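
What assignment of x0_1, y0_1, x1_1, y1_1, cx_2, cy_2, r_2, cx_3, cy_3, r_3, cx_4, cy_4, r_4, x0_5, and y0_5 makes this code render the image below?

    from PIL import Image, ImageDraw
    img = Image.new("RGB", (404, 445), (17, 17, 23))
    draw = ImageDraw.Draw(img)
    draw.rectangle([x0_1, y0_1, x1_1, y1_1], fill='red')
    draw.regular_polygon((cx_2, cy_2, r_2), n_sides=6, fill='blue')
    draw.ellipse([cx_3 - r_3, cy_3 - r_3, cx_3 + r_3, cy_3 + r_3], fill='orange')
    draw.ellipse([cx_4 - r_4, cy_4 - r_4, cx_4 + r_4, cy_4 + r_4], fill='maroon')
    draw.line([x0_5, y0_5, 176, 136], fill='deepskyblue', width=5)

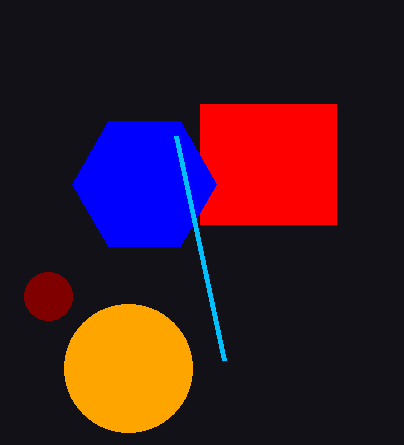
x0_1 = 200, y0_1 = 104, x1_1 = 336, y1_1 = 224, cx_2 = 144, cy_2 = 184, r_2 = 72, cx_3 = 128, cy_3 = 368, r_3 = 64, cx_4 = 48, cy_4 = 296, r_4 = 24, x0_5 = 224, y0_5 = 360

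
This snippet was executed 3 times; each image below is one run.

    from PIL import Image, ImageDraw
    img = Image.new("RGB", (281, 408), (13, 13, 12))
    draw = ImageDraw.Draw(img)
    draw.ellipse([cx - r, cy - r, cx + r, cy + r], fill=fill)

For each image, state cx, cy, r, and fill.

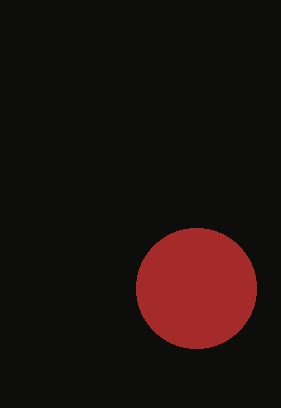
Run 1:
cx = 196; cy = 288; r = 60; fill = 'brown'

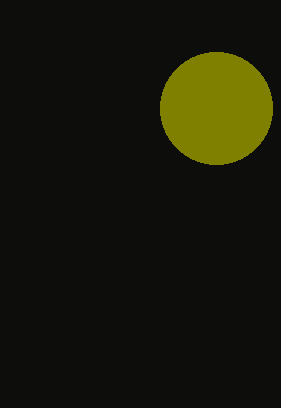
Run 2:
cx = 216; cy = 108; r = 56; fill = 'olive'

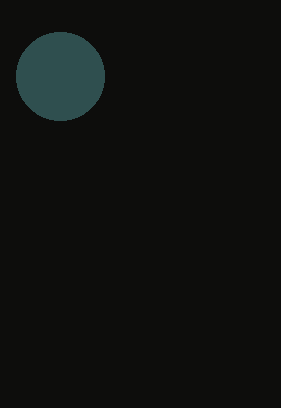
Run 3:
cx = 60; cy = 76; r = 44; fill = 'darkslategray'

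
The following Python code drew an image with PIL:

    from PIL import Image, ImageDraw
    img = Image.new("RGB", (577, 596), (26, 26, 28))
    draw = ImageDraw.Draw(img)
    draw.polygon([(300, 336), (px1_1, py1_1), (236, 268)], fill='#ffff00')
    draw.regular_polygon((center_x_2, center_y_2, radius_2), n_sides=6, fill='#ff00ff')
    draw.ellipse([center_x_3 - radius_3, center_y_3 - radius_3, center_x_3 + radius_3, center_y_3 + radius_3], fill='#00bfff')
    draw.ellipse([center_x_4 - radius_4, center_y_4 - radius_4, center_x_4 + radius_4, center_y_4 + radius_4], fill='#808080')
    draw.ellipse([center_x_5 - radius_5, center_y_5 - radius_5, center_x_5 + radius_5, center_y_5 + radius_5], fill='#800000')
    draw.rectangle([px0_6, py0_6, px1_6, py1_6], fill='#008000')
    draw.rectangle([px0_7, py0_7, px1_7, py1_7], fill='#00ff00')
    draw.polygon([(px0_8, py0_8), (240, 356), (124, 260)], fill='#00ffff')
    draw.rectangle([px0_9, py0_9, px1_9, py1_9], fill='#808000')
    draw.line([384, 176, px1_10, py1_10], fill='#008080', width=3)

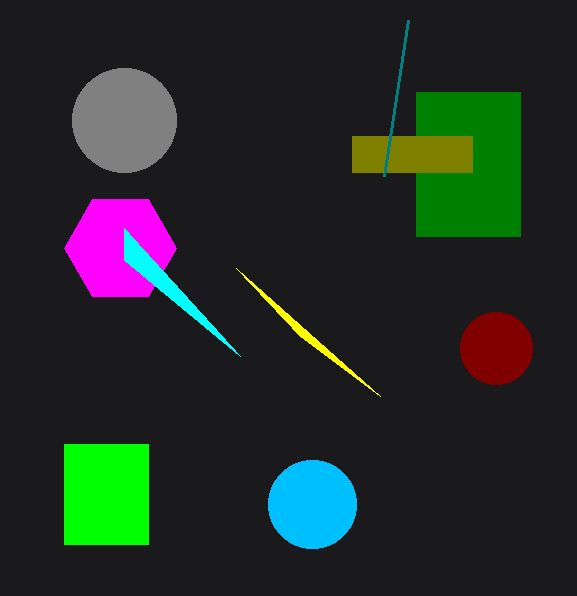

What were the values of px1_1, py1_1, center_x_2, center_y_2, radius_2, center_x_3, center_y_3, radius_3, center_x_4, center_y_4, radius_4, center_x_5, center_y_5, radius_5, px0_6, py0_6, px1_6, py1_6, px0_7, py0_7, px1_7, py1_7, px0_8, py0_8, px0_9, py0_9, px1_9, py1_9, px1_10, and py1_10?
px1_1 = 380, py1_1 = 396, center_x_2 = 120, center_y_2 = 248, radius_2 = 56, center_x_3 = 312, center_y_3 = 504, radius_3 = 44, center_x_4 = 124, center_y_4 = 120, radius_4 = 52, center_x_5 = 496, center_y_5 = 348, radius_5 = 36, px0_6 = 416, py0_6 = 92, px1_6 = 520, py1_6 = 236, px0_7 = 64, py0_7 = 444, px1_7 = 148, py1_7 = 544, px0_8 = 124, py0_8 = 228, px0_9 = 352, py0_9 = 136, px1_9 = 472, py1_9 = 172, px1_10 = 408, py1_10 = 20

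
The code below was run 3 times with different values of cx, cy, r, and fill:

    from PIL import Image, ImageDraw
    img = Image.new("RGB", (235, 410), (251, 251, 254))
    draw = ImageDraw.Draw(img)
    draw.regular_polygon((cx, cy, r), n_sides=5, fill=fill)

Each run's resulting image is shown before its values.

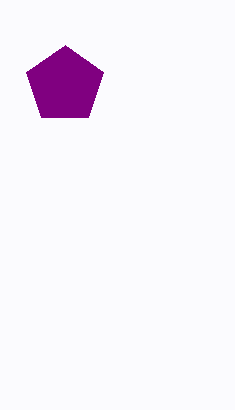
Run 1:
cx = 65, cy = 85, r = 40, fill = 'purple'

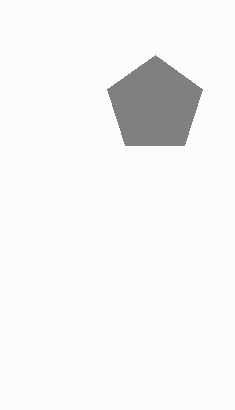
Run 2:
cx = 155
cy = 105
r = 50
fill = 'gray'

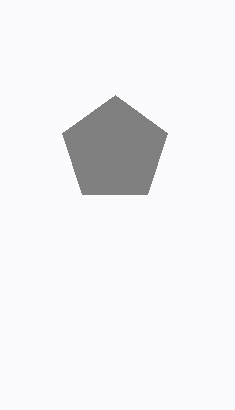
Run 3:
cx = 115, cy = 150, r = 55, fill = 'gray'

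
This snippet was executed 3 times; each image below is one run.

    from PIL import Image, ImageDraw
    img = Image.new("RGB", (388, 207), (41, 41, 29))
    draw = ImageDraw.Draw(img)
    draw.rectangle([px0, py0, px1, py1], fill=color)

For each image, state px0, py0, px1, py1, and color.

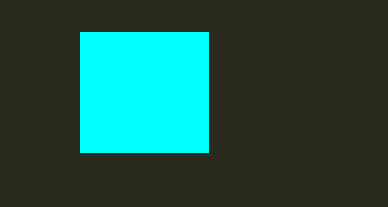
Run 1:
px0 = 80, py0 = 32, px1 = 208, py1 = 152, color = 'cyan'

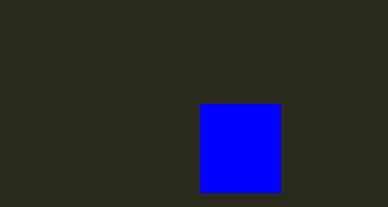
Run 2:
px0 = 200; py0 = 104; px1 = 280; py1 = 192; color = 'blue'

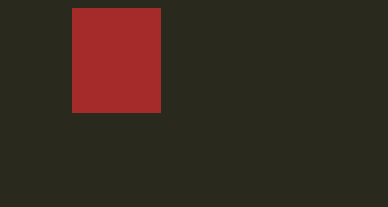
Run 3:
px0 = 72, py0 = 8, px1 = 160, py1 = 112, color = 'brown'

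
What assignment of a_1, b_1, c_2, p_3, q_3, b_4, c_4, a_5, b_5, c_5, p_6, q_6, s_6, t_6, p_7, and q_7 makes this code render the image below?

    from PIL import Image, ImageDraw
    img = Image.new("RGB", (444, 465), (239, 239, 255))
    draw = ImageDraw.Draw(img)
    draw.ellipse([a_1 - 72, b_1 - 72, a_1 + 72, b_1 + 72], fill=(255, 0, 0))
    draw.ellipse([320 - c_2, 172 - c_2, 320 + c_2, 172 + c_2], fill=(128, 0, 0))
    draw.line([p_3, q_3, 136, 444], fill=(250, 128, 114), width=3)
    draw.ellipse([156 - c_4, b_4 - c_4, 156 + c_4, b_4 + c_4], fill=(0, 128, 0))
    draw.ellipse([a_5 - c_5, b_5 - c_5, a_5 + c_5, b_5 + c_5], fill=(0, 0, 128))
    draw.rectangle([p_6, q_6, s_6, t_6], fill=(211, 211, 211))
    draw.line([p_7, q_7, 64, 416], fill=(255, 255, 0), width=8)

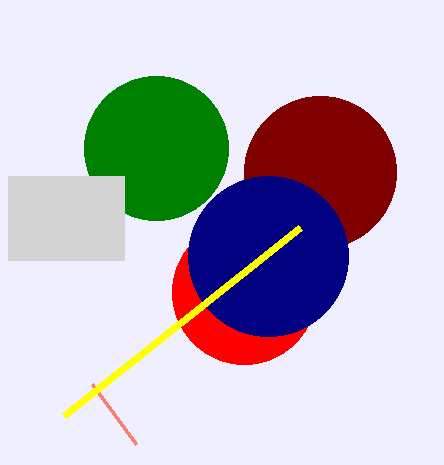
a_1 = 244, b_1 = 292, c_2 = 76, p_3 = 92, q_3 = 384, b_4 = 148, c_4 = 72, a_5 = 268, b_5 = 256, c_5 = 80, p_6 = 8, q_6 = 176, s_6 = 124, t_6 = 260, p_7 = 300, q_7 = 228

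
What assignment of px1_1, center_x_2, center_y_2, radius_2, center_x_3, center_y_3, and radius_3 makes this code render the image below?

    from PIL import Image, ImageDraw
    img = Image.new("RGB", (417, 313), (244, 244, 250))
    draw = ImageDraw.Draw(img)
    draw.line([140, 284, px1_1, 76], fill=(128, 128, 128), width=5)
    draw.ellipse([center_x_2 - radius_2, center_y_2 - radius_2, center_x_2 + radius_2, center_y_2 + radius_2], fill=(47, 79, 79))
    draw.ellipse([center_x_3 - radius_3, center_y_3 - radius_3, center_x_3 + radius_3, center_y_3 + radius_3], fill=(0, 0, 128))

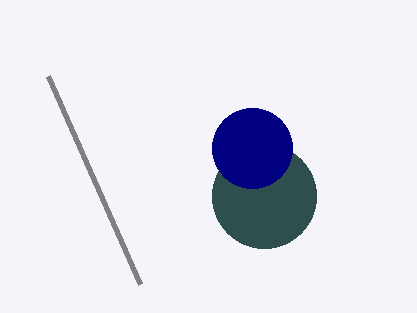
px1_1 = 48
center_x_2 = 264
center_y_2 = 196
radius_2 = 52
center_x_3 = 252
center_y_3 = 148
radius_3 = 40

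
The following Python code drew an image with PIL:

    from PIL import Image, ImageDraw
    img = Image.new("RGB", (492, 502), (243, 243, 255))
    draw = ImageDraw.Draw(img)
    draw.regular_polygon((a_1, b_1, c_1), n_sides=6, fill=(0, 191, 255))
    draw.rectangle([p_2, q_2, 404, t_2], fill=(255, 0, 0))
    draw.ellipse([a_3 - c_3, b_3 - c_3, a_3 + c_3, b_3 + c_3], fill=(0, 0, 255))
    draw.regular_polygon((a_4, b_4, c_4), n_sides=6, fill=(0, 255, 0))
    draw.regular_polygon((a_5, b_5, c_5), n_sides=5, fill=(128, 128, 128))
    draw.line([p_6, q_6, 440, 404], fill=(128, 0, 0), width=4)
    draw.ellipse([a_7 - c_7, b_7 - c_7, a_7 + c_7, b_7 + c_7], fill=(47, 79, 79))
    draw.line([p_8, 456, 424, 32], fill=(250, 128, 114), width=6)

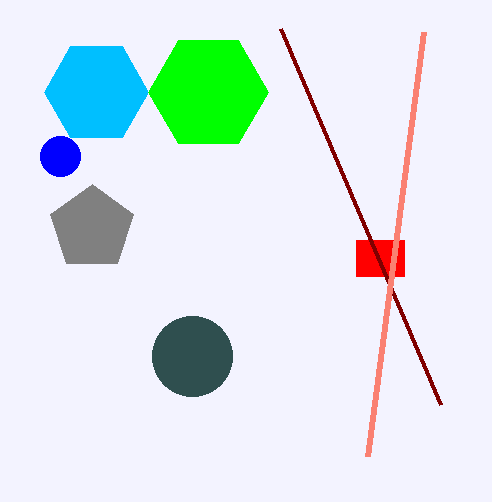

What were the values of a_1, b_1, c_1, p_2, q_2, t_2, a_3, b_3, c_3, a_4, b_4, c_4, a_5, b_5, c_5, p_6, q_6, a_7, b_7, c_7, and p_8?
a_1 = 96
b_1 = 92
c_1 = 52
p_2 = 356
q_2 = 240
t_2 = 276
a_3 = 60
b_3 = 156
c_3 = 20
a_4 = 208
b_4 = 92
c_4 = 60
a_5 = 92
b_5 = 228
c_5 = 44
p_6 = 280
q_6 = 28
a_7 = 192
b_7 = 356
c_7 = 40
p_8 = 368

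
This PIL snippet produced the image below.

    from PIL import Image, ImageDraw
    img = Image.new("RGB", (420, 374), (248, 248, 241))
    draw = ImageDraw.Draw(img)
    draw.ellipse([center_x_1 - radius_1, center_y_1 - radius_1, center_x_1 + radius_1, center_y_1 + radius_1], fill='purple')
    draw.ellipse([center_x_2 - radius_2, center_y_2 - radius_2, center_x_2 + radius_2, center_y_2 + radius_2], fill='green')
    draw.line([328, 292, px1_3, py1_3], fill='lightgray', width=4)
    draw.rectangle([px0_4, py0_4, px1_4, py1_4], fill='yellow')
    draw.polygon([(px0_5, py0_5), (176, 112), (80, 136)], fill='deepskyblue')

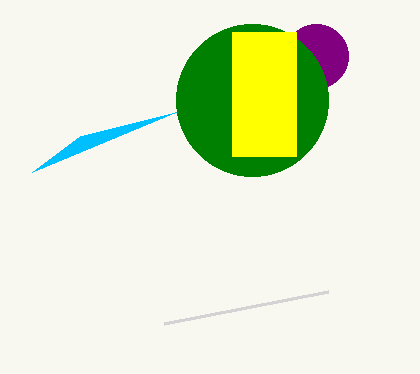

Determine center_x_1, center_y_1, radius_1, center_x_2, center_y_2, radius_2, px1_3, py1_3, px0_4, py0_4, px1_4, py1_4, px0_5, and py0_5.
center_x_1 = 316; center_y_1 = 56; radius_1 = 32; center_x_2 = 252; center_y_2 = 100; radius_2 = 76; px1_3 = 164; py1_3 = 324; px0_4 = 232; py0_4 = 32; px1_4 = 296; py1_4 = 156; px0_5 = 32; py0_5 = 172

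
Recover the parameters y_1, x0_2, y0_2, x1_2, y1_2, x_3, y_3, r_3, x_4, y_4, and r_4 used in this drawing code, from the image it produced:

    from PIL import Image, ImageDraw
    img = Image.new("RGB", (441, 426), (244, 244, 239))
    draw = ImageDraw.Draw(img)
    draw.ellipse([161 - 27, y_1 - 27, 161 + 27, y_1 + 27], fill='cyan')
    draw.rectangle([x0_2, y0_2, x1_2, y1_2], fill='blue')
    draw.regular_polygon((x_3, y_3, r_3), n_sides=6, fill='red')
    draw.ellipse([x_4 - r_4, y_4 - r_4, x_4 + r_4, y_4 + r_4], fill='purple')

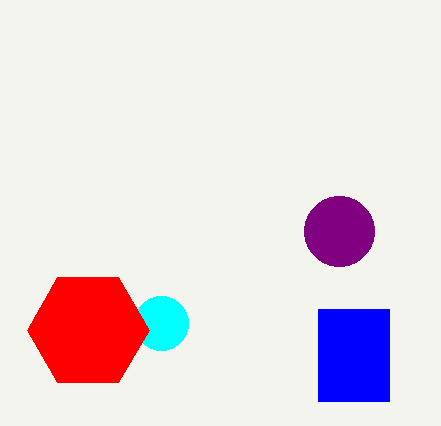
y_1 = 323
x0_2 = 318
y0_2 = 309
x1_2 = 389
y1_2 = 401
x_3 = 88
y_3 = 330
r_3 = 61
x_4 = 339
y_4 = 231
r_4 = 35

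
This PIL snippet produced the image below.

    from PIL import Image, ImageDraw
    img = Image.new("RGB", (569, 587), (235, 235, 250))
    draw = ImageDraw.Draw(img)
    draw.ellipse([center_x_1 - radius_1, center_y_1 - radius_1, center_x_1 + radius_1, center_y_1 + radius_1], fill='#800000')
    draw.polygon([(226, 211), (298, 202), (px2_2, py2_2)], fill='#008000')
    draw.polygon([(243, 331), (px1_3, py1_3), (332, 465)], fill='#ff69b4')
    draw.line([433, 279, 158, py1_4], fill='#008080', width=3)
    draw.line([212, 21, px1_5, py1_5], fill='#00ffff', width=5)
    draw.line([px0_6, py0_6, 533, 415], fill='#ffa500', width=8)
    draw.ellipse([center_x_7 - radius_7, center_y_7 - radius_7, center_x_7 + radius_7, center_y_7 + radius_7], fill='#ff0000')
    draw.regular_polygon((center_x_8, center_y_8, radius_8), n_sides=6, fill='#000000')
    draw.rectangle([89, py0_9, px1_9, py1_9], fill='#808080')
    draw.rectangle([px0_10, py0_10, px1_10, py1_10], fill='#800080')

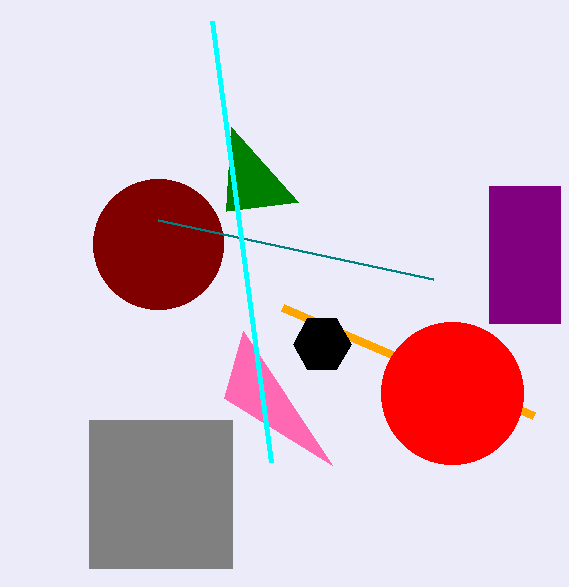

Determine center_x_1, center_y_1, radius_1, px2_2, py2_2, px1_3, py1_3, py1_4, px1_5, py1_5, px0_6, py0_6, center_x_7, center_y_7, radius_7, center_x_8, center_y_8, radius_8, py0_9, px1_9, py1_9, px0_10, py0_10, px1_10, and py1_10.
center_x_1 = 158; center_y_1 = 244; radius_1 = 65; px2_2 = 231; py2_2 = 127; px1_3 = 224; py1_3 = 398; py1_4 = 220; px1_5 = 271; py1_5 = 462; px0_6 = 282; py0_6 = 307; center_x_7 = 452; center_y_7 = 393; radius_7 = 71; center_x_8 = 322; center_y_8 = 344; radius_8 = 29; py0_9 = 420; px1_9 = 232; py1_9 = 568; px0_10 = 489; py0_10 = 186; px1_10 = 560; py1_10 = 323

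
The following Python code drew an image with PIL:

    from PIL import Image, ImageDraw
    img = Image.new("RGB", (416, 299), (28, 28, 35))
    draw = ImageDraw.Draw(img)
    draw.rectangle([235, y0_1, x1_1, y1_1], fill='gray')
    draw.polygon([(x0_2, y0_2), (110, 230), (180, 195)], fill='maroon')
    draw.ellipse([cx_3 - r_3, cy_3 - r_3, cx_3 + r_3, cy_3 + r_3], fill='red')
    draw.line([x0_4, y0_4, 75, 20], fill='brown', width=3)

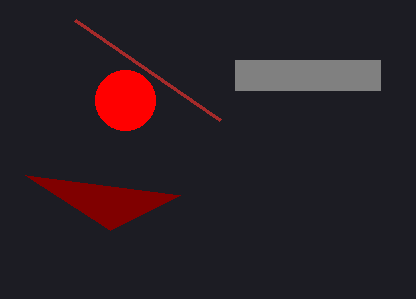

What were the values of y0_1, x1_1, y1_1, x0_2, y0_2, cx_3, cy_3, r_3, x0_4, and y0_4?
y0_1 = 60
x1_1 = 380
y1_1 = 90
x0_2 = 25
y0_2 = 175
cx_3 = 125
cy_3 = 100
r_3 = 30
x0_4 = 220
y0_4 = 120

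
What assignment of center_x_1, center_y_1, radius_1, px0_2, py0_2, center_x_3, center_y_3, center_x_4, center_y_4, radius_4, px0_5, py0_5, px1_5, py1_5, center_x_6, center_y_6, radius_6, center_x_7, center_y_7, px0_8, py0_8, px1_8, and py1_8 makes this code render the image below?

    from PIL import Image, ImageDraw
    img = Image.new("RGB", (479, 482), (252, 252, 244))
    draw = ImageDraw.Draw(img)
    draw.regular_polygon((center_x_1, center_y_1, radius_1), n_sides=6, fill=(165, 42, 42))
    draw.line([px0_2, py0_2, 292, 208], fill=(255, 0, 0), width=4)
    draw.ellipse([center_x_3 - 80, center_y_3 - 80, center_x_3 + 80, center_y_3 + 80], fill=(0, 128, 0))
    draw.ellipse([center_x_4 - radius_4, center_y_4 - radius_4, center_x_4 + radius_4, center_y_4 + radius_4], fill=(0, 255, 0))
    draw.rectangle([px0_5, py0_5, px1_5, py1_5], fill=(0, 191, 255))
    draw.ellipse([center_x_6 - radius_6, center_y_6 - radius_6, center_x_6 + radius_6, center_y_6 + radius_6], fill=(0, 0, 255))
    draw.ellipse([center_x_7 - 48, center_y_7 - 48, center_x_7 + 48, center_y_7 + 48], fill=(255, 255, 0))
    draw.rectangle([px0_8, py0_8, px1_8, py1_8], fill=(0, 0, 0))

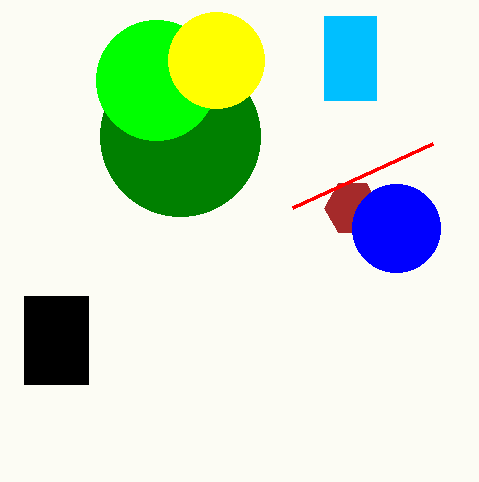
center_x_1 = 352; center_y_1 = 208; radius_1 = 28; px0_2 = 432; py0_2 = 144; center_x_3 = 180; center_y_3 = 136; center_x_4 = 156; center_y_4 = 80; radius_4 = 60; px0_5 = 324; py0_5 = 16; px1_5 = 376; py1_5 = 100; center_x_6 = 396; center_y_6 = 228; radius_6 = 44; center_x_7 = 216; center_y_7 = 60; px0_8 = 24; py0_8 = 296; px1_8 = 88; py1_8 = 384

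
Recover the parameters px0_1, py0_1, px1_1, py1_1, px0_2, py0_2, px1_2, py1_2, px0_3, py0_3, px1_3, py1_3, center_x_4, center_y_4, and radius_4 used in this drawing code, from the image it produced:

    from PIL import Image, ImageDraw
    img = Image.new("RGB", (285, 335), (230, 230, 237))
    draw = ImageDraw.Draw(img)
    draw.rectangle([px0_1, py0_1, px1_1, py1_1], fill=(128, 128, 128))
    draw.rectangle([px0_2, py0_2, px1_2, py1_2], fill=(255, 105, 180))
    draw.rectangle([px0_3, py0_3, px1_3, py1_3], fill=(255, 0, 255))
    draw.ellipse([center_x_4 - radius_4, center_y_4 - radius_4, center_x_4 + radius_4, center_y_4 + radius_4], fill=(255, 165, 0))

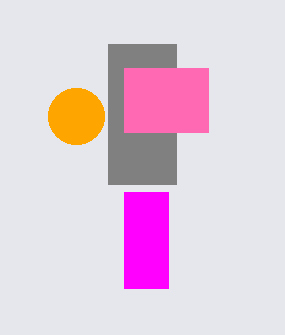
px0_1 = 108; py0_1 = 44; px1_1 = 176; py1_1 = 184; px0_2 = 124; py0_2 = 68; px1_2 = 208; py1_2 = 132; px0_3 = 124; py0_3 = 192; px1_3 = 168; py1_3 = 288; center_x_4 = 76; center_y_4 = 116; radius_4 = 28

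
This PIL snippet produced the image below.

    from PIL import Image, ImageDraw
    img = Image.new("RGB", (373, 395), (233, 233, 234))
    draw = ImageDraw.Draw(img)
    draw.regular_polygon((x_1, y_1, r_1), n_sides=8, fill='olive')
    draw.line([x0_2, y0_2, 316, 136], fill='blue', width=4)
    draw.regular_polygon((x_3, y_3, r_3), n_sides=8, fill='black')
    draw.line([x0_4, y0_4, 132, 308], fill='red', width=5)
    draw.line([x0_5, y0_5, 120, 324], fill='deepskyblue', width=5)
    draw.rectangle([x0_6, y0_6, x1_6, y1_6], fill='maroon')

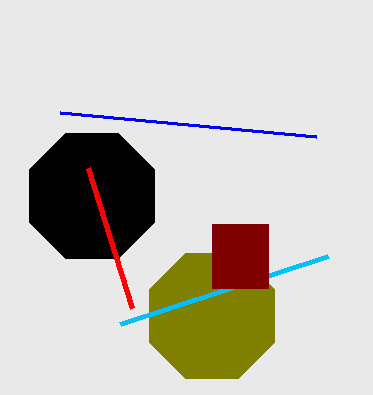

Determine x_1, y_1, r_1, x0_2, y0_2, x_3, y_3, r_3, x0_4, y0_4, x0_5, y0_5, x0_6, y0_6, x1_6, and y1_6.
x_1 = 212
y_1 = 316
r_1 = 68
x0_2 = 60
y0_2 = 112
x_3 = 92
y_3 = 196
r_3 = 68
x0_4 = 88
y0_4 = 168
x0_5 = 328
y0_5 = 256
x0_6 = 212
y0_6 = 224
x1_6 = 268
y1_6 = 288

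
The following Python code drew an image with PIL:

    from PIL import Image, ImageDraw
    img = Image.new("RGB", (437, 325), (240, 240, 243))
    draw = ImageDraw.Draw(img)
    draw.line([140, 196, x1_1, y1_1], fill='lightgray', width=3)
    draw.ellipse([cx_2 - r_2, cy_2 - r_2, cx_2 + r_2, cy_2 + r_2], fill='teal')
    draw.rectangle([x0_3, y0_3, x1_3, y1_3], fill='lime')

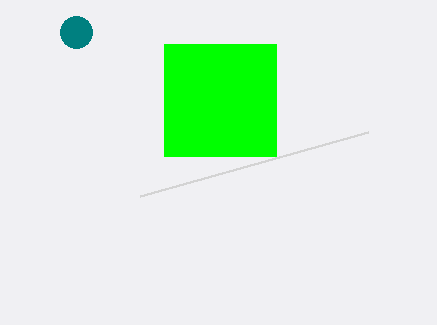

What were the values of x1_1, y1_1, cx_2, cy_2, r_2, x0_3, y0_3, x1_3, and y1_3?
x1_1 = 368, y1_1 = 132, cx_2 = 76, cy_2 = 32, r_2 = 16, x0_3 = 164, y0_3 = 44, x1_3 = 276, y1_3 = 156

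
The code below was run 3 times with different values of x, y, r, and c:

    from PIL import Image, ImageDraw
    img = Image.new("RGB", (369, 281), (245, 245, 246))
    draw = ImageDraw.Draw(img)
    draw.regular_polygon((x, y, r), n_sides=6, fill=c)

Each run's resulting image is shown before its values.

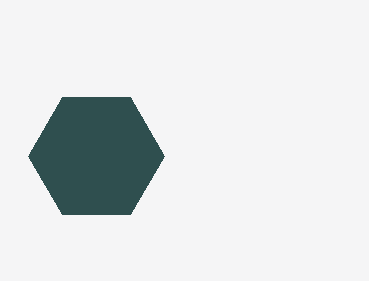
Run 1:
x = 96, y = 156, r = 68, c = 'darkslategray'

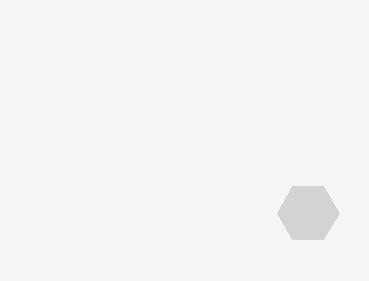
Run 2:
x = 308
y = 213
r = 31
c = 'lightgray'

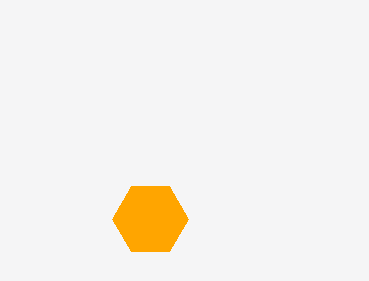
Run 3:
x = 150; y = 219; r = 38; c = 'orange'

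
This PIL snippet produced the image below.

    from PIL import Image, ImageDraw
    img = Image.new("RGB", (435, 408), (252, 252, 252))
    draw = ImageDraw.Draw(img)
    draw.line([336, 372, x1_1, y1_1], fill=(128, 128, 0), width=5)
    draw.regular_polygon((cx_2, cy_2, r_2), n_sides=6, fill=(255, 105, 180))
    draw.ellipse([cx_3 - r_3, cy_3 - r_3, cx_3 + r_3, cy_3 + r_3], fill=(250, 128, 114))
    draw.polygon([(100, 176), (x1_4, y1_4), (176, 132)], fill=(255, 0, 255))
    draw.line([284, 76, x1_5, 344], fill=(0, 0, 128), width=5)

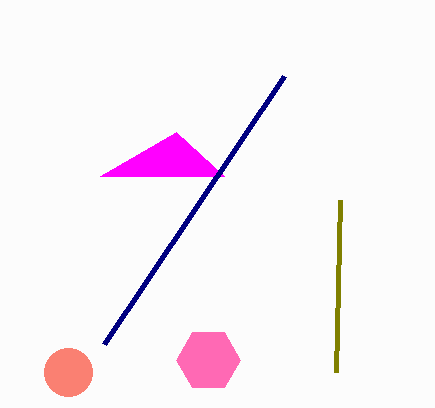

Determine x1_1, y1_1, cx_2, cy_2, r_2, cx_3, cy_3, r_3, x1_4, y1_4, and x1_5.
x1_1 = 340; y1_1 = 200; cx_2 = 208; cy_2 = 360; r_2 = 32; cx_3 = 68; cy_3 = 372; r_3 = 24; x1_4 = 224; y1_4 = 176; x1_5 = 104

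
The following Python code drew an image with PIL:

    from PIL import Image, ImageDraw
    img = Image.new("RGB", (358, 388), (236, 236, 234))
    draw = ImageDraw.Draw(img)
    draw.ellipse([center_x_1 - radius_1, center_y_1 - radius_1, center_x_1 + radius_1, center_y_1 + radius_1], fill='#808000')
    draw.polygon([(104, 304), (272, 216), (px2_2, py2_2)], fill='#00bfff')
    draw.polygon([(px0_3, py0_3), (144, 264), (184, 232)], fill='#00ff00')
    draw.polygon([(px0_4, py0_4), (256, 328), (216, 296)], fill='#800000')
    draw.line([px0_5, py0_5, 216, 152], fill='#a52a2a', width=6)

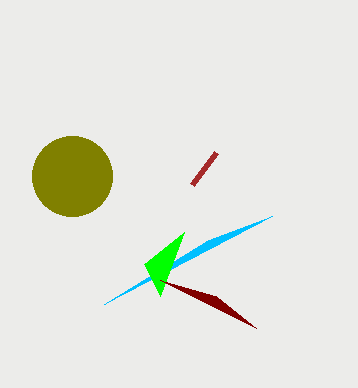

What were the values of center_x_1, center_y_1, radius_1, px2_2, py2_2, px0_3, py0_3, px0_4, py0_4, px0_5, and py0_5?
center_x_1 = 72; center_y_1 = 176; radius_1 = 40; px2_2 = 208; py2_2 = 240; px0_3 = 160; py0_3 = 296; px0_4 = 160; py0_4 = 280; px0_5 = 192; py0_5 = 184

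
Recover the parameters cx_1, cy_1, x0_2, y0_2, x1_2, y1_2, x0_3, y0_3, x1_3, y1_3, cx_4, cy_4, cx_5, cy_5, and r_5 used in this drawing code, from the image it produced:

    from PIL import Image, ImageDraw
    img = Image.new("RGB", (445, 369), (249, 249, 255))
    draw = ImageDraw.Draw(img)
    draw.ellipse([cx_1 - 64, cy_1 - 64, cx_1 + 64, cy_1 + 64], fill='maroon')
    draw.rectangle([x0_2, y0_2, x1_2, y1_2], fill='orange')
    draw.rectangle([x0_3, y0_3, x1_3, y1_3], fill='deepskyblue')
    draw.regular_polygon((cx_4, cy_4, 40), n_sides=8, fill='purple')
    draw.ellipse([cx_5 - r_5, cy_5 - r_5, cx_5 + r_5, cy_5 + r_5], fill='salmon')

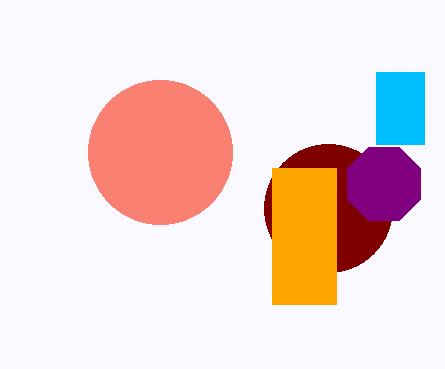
cx_1 = 328
cy_1 = 208
x0_2 = 272
y0_2 = 168
x1_2 = 336
y1_2 = 304
x0_3 = 376
y0_3 = 72
x1_3 = 424
y1_3 = 144
cx_4 = 384
cy_4 = 184
cx_5 = 160
cy_5 = 152
r_5 = 72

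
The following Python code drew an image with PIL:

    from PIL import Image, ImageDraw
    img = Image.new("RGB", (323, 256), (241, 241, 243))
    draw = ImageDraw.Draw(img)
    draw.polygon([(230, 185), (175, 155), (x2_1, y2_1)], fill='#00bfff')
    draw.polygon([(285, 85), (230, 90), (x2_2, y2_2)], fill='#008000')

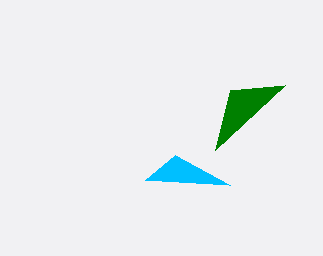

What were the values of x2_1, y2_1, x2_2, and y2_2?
x2_1 = 145
y2_1 = 180
x2_2 = 215
y2_2 = 150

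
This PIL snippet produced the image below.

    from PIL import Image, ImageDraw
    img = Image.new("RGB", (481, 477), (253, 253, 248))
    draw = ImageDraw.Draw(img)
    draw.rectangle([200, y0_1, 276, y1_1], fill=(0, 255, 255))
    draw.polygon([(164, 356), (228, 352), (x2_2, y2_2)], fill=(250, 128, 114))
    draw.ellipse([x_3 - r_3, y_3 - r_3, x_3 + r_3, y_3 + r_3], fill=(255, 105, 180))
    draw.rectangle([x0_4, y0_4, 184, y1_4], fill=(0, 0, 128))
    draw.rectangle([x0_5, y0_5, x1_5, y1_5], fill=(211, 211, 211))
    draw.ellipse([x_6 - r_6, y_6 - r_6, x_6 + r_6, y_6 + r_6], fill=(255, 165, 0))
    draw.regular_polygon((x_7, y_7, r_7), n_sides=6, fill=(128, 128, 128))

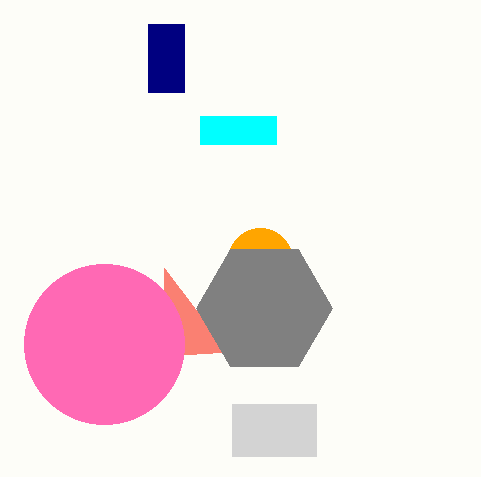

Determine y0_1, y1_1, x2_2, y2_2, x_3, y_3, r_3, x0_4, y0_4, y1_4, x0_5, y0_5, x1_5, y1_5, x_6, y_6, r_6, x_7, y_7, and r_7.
y0_1 = 116
y1_1 = 144
x2_2 = 164
y2_2 = 268
x_3 = 104
y_3 = 344
r_3 = 80
x0_4 = 148
y0_4 = 24
y1_4 = 92
x0_5 = 232
y0_5 = 404
x1_5 = 316
y1_5 = 456
x_6 = 260
y_6 = 260
r_6 = 32
x_7 = 264
y_7 = 308
r_7 = 68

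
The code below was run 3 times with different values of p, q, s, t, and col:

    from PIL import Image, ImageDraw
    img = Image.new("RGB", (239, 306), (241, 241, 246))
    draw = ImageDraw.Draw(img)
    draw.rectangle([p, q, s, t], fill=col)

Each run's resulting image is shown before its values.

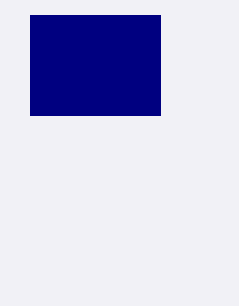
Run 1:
p = 30, q = 15, s = 160, t = 115, col = 'navy'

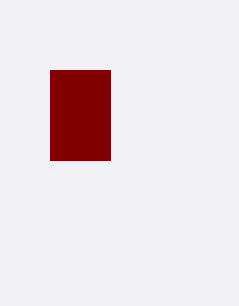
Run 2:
p = 50; q = 70; s = 110; t = 160; col = 'maroon'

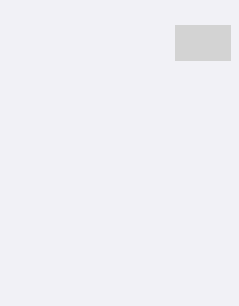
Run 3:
p = 175; q = 25; s = 230; t = 60; col = 'lightgray'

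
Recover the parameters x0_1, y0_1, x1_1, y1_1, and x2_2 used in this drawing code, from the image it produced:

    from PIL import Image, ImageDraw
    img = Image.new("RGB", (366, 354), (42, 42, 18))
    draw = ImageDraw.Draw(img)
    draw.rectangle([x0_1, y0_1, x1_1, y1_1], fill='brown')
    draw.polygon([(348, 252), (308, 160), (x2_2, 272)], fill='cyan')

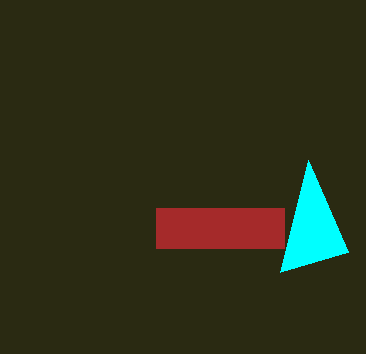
x0_1 = 156
y0_1 = 208
x1_1 = 284
y1_1 = 248
x2_2 = 280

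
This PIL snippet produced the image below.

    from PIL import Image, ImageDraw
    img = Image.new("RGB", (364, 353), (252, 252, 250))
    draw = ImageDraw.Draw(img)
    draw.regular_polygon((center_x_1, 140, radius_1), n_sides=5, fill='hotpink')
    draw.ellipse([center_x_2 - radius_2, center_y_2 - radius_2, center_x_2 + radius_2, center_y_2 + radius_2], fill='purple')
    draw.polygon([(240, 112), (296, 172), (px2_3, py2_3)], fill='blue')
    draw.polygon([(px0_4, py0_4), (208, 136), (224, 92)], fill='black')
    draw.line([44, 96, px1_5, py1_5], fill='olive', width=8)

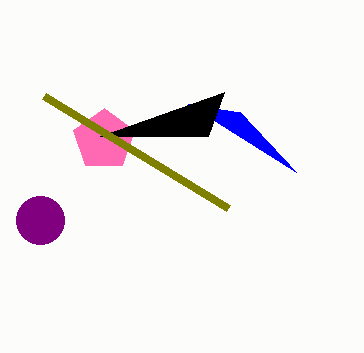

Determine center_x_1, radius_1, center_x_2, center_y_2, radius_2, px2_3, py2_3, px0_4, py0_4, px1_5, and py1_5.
center_x_1 = 104, radius_1 = 32, center_x_2 = 40, center_y_2 = 220, radius_2 = 24, px2_3 = 188, py2_3 = 104, px0_4 = 100, py0_4 = 136, px1_5 = 228, py1_5 = 208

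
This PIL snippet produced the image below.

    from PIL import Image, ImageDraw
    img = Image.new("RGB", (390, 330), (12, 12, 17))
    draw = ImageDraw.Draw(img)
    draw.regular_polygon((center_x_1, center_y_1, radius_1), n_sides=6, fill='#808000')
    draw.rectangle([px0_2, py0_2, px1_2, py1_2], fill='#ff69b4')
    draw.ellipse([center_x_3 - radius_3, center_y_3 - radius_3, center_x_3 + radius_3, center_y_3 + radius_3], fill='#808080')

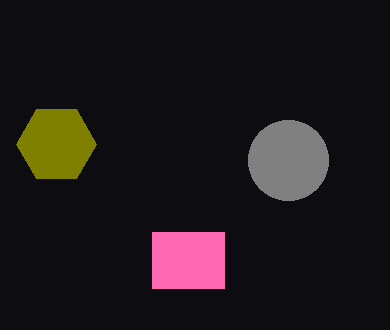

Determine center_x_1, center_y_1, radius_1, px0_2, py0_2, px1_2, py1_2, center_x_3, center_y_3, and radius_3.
center_x_1 = 56, center_y_1 = 144, radius_1 = 40, px0_2 = 152, py0_2 = 232, px1_2 = 224, py1_2 = 288, center_x_3 = 288, center_y_3 = 160, radius_3 = 40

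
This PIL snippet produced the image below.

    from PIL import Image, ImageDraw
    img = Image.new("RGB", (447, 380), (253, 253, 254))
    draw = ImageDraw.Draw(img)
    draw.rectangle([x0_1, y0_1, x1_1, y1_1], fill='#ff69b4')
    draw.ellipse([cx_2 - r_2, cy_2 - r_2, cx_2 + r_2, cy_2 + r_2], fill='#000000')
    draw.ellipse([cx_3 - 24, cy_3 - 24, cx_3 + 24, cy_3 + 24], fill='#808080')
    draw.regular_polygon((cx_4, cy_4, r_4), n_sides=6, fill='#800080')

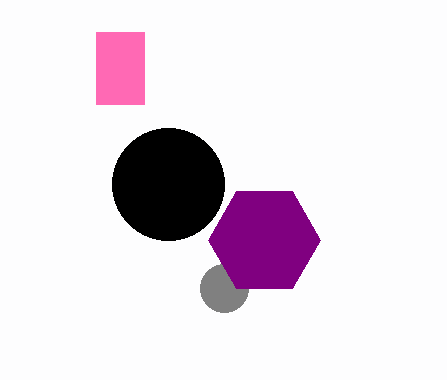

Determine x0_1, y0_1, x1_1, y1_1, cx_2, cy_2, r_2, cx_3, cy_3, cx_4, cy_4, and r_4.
x0_1 = 96
y0_1 = 32
x1_1 = 144
y1_1 = 104
cx_2 = 168
cy_2 = 184
r_2 = 56
cx_3 = 224
cy_3 = 288
cx_4 = 264
cy_4 = 240
r_4 = 56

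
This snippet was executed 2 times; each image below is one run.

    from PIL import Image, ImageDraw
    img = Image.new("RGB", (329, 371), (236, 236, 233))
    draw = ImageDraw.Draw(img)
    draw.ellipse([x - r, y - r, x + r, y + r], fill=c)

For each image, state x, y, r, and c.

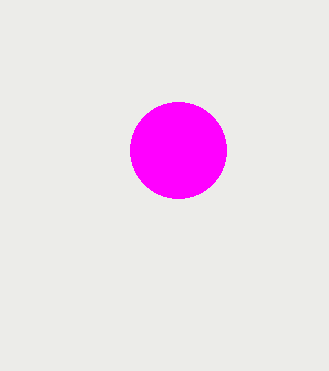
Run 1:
x = 178
y = 150
r = 48
c = 'magenta'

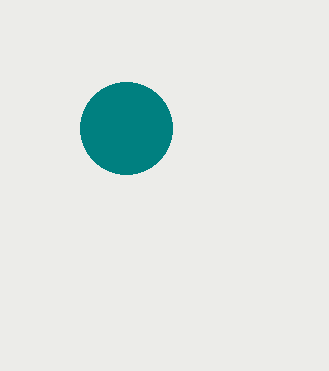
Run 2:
x = 126; y = 128; r = 46; c = 'teal'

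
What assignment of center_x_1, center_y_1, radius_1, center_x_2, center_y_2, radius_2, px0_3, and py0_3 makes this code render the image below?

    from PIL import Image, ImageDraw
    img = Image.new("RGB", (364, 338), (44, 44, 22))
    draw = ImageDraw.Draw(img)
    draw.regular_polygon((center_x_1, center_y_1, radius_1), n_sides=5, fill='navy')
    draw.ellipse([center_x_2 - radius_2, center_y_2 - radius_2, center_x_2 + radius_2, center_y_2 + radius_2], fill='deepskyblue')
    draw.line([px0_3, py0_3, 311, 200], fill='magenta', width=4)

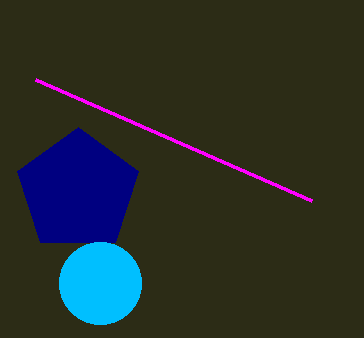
center_x_1 = 78
center_y_1 = 191
radius_1 = 64
center_x_2 = 100
center_y_2 = 283
radius_2 = 41
px0_3 = 35
py0_3 = 79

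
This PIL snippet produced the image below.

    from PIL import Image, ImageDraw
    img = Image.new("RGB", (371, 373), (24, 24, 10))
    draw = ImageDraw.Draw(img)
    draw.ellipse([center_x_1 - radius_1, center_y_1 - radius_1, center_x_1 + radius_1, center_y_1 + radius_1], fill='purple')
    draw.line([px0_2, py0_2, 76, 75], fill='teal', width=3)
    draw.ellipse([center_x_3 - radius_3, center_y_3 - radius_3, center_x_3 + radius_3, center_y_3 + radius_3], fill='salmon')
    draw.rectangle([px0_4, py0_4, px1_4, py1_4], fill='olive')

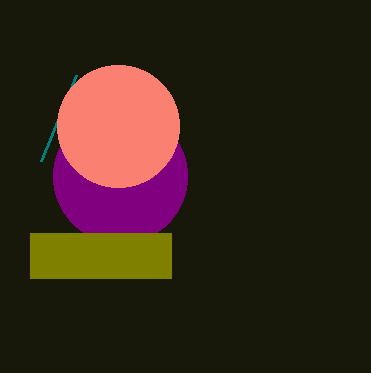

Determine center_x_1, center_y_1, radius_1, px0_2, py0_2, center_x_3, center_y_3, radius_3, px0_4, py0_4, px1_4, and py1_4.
center_x_1 = 120
center_y_1 = 176
radius_1 = 67
px0_2 = 41
py0_2 = 161
center_x_3 = 118
center_y_3 = 126
radius_3 = 61
px0_4 = 30
py0_4 = 233
px1_4 = 171
py1_4 = 278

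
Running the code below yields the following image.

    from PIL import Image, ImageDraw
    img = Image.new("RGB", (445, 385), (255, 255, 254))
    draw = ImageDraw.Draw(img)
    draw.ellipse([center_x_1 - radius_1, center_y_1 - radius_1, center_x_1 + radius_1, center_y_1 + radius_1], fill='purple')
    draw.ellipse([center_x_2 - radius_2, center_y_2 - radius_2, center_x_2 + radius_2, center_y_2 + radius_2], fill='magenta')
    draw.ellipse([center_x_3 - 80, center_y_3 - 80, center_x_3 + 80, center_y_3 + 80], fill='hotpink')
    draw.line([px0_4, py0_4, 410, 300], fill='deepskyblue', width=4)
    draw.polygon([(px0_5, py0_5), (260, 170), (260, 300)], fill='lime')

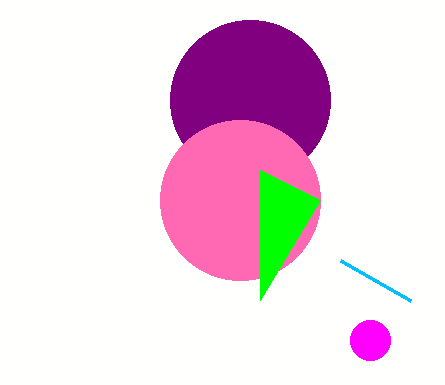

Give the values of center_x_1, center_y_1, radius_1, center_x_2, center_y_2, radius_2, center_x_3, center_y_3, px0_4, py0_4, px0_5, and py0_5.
center_x_1 = 250; center_y_1 = 100; radius_1 = 80; center_x_2 = 370; center_y_2 = 340; radius_2 = 20; center_x_3 = 240; center_y_3 = 200; px0_4 = 340; py0_4 = 260; px0_5 = 320; py0_5 = 200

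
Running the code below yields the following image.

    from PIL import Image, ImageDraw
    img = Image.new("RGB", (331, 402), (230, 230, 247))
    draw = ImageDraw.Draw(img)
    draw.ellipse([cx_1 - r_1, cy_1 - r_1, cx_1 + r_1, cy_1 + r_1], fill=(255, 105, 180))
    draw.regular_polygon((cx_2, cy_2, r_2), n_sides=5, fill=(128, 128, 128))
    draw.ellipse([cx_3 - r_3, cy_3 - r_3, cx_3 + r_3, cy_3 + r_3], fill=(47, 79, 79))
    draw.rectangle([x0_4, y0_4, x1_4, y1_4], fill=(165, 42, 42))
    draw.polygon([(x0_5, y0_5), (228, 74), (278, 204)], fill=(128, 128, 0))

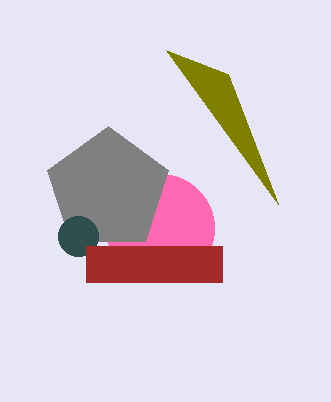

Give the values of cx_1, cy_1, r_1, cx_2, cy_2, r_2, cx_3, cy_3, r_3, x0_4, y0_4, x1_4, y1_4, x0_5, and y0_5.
cx_1 = 160, cy_1 = 228, r_1 = 54, cx_2 = 108, cy_2 = 190, r_2 = 64, cx_3 = 78, cy_3 = 236, r_3 = 20, x0_4 = 86, y0_4 = 246, x1_4 = 222, y1_4 = 282, x0_5 = 166, y0_5 = 50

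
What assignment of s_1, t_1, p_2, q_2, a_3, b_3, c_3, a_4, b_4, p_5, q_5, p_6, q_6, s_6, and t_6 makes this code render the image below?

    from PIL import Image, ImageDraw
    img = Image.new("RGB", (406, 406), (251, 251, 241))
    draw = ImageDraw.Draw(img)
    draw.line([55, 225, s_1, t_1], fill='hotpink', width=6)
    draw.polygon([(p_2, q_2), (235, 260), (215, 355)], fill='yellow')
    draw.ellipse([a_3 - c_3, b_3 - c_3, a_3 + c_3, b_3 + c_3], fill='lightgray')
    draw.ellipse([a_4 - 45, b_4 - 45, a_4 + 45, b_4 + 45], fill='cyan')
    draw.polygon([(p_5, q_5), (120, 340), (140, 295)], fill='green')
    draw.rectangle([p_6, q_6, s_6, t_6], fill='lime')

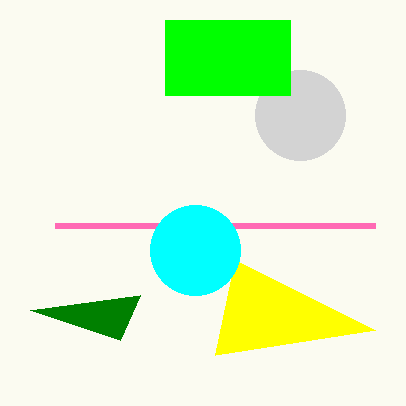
s_1 = 375; t_1 = 225; p_2 = 375; q_2 = 330; a_3 = 300; b_3 = 115; c_3 = 45; a_4 = 195; b_4 = 250; p_5 = 30; q_5 = 310; p_6 = 165; q_6 = 20; s_6 = 290; t_6 = 95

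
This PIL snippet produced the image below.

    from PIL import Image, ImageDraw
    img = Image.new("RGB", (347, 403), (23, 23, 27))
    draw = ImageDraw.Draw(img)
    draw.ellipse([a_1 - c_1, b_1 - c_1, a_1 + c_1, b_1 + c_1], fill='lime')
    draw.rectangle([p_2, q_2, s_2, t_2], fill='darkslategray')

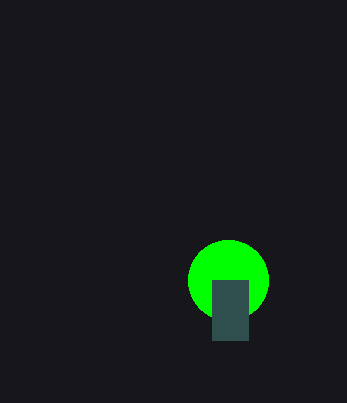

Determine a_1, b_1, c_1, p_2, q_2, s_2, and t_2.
a_1 = 228, b_1 = 280, c_1 = 40, p_2 = 212, q_2 = 280, s_2 = 248, t_2 = 340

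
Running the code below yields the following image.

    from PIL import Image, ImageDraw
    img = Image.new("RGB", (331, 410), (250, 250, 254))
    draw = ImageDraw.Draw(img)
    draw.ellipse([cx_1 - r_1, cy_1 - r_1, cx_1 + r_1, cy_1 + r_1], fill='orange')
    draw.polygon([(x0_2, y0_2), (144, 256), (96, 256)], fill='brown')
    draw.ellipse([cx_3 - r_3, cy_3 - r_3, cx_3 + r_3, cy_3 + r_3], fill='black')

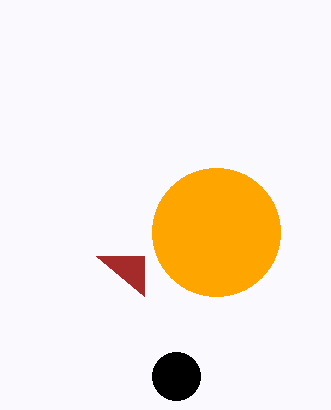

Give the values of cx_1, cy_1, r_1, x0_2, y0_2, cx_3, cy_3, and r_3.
cx_1 = 216; cy_1 = 232; r_1 = 64; x0_2 = 144; y0_2 = 296; cx_3 = 176; cy_3 = 376; r_3 = 24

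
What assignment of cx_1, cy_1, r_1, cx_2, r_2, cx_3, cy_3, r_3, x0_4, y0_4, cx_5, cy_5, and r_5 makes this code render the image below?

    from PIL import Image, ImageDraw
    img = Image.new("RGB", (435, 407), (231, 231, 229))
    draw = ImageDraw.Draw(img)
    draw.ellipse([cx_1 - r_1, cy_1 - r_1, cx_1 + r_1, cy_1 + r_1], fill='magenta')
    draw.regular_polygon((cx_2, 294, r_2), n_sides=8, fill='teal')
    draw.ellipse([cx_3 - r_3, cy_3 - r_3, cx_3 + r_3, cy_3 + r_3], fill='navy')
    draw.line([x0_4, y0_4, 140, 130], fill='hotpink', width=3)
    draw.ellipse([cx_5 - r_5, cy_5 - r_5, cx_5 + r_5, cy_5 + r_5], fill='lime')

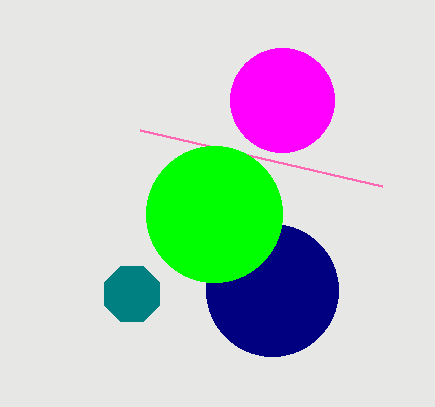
cx_1 = 282, cy_1 = 100, r_1 = 52, cx_2 = 132, r_2 = 30, cx_3 = 272, cy_3 = 290, r_3 = 66, x0_4 = 382, y0_4 = 186, cx_5 = 214, cy_5 = 214, r_5 = 68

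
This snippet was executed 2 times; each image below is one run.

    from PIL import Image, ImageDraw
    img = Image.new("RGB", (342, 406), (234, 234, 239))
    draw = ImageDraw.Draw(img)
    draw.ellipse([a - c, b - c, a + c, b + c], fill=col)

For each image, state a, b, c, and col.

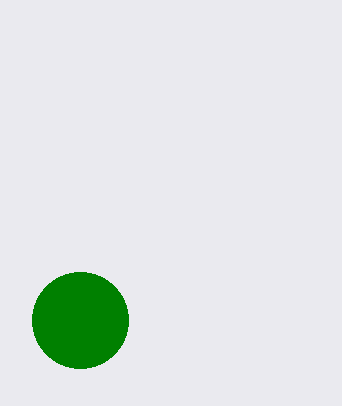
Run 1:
a = 80; b = 320; c = 48; col = 'green'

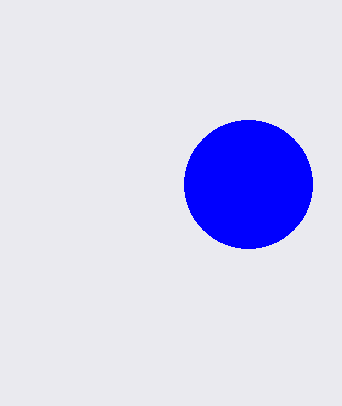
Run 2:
a = 248
b = 184
c = 64
col = 'blue'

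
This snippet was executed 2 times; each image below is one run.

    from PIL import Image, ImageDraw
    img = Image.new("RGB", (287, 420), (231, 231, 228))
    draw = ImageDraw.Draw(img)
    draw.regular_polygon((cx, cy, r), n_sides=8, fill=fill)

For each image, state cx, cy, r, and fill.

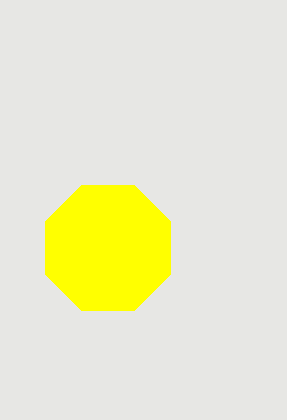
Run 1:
cx = 108; cy = 248; r = 68; fill = 'yellow'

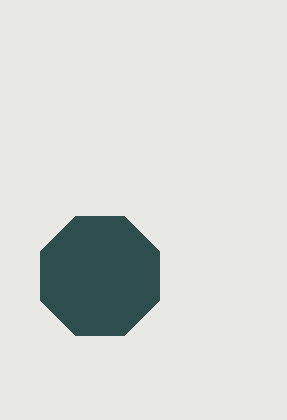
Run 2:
cx = 100; cy = 276; r = 64; fill = 'darkslategray'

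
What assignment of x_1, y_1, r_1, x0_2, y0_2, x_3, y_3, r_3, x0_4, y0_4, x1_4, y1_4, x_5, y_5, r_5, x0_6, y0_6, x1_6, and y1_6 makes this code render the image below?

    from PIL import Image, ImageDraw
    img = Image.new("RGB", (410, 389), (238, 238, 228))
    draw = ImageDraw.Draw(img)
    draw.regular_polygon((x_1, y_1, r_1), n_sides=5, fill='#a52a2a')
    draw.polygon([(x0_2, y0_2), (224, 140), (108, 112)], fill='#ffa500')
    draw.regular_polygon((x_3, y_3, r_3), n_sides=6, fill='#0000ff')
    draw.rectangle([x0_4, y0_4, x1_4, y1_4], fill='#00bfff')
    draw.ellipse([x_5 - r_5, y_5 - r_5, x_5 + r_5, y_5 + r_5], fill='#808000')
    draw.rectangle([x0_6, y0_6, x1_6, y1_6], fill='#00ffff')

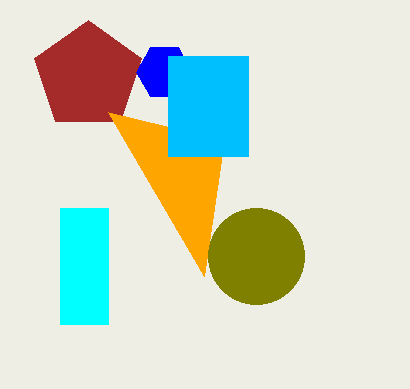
x_1 = 88; y_1 = 76; r_1 = 56; x0_2 = 204; y0_2 = 276; x_3 = 164; y_3 = 72; r_3 = 28; x0_4 = 168; y0_4 = 56; x1_4 = 248; y1_4 = 156; x_5 = 256; y_5 = 256; r_5 = 48; x0_6 = 60; y0_6 = 208; x1_6 = 108; y1_6 = 324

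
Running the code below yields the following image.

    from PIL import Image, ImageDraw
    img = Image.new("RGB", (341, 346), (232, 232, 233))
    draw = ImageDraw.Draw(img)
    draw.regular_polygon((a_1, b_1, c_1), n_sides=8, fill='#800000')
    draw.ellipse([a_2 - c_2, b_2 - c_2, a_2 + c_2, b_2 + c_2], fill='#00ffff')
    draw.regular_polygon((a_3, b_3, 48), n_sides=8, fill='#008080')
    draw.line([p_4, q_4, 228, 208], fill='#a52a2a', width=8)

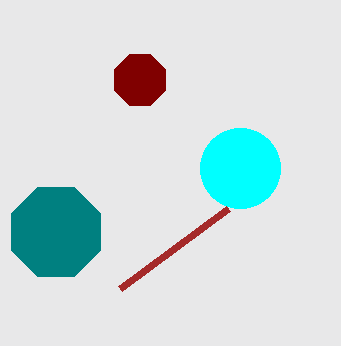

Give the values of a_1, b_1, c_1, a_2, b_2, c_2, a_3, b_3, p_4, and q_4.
a_1 = 140
b_1 = 80
c_1 = 28
a_2 = 240
b_2 = 168
c_2 = 40
a_3 = 56
b_3 = 232
p_4 = 120
q_4 = 288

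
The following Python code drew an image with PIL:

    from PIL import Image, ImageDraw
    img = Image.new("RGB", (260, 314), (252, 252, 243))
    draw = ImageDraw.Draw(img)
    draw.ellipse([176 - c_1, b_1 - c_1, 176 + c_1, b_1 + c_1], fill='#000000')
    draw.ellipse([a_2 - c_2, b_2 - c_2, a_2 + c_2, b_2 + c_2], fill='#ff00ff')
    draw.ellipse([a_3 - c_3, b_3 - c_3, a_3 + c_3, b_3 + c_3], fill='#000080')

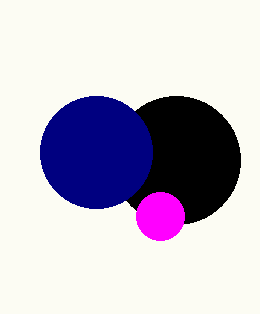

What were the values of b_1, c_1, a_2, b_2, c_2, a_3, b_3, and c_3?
b_1 = 160
c_1 = 64
a_2 = 160
b_2 = 216
c_2 = 24
a_3 = 96
b_3 = 152
c_3 = 56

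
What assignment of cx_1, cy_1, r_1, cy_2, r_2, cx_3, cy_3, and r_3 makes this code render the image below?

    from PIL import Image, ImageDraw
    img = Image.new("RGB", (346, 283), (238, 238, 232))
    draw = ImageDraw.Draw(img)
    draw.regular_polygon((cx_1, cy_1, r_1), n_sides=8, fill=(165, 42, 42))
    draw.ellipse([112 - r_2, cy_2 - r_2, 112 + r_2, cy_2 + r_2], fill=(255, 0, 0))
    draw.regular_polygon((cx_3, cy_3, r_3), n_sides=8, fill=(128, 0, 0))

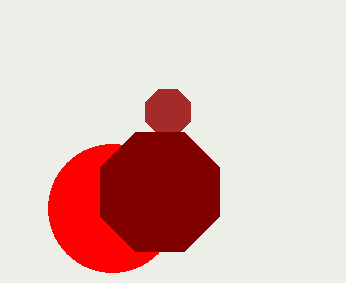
cx_1 = 168, cy_1 = 112, r_1 = 24, cy_2 = 208, r_2 = 64, cx_3 = 160, cy_3 = 192, r_3 = 64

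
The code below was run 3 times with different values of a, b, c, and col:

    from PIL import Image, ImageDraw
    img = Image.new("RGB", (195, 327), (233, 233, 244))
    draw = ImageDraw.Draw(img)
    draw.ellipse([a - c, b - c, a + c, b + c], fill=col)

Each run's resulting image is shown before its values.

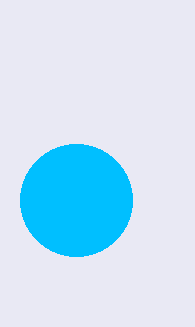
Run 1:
a = 76
b = 200
c = 56
col = 'deepskyblue'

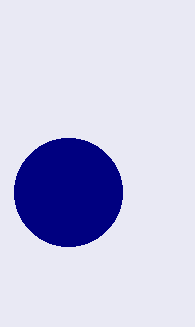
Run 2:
a = 68; b = 192; c = 54; col = 'navy'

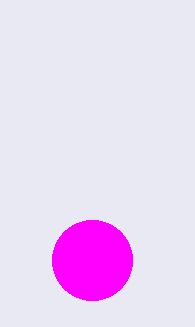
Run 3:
a = 92, b = 260, c = 40, col = 'magenta'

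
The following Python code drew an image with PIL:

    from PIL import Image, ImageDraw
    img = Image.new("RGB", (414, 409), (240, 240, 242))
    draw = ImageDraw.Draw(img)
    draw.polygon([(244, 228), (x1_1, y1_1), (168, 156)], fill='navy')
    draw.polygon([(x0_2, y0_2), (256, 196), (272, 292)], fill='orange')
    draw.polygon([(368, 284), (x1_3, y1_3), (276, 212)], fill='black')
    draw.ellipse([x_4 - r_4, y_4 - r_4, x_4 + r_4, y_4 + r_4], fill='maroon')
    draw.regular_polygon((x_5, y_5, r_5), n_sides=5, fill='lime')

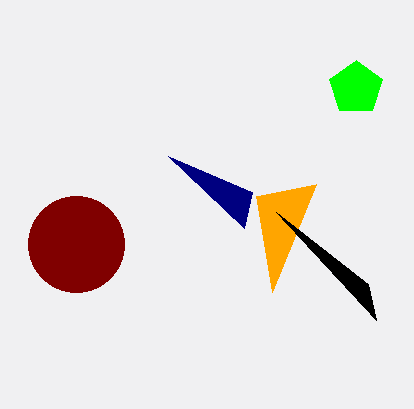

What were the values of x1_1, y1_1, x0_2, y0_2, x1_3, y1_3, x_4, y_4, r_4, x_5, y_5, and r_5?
x1_1 = 252
y1_1 = 192
x0_2 = 316
y0_2 = 184
x1_3 = 376
y1_3 = 320
x_4 = 76
y_4 = 244
r_4 = 48
x_5 = 356
y_5 = 88
r_5 = 28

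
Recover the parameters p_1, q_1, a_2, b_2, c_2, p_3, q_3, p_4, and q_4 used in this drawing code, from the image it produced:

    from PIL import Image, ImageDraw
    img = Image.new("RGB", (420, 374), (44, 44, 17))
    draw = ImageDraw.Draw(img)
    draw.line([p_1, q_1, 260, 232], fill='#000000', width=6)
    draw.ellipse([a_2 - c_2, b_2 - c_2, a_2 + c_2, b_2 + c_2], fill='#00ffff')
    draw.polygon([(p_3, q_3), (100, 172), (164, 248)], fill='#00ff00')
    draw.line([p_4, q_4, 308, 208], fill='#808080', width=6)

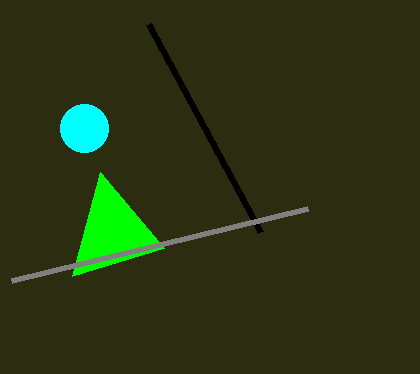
p_1 = 148
q_1 = 24
a_2 = 84
b_2 = 128
c_2 = 24
p_3 = 72
q_3 = 276
p_4 = 12
q_4 = 280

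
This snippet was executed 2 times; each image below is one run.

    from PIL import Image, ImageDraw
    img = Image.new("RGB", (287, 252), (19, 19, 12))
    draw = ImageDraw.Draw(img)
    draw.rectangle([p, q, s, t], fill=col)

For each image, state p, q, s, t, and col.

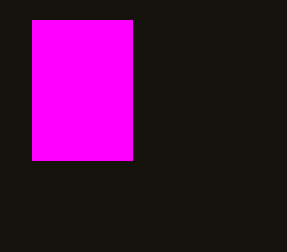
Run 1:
p = 32; q = 20; s = 132; t = 160; col = 'magenta'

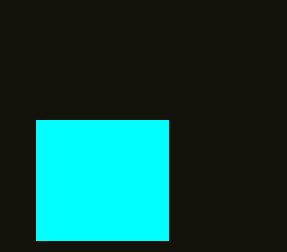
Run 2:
p = 36; q = 120; s = 168; t = 240; col = 'cyan'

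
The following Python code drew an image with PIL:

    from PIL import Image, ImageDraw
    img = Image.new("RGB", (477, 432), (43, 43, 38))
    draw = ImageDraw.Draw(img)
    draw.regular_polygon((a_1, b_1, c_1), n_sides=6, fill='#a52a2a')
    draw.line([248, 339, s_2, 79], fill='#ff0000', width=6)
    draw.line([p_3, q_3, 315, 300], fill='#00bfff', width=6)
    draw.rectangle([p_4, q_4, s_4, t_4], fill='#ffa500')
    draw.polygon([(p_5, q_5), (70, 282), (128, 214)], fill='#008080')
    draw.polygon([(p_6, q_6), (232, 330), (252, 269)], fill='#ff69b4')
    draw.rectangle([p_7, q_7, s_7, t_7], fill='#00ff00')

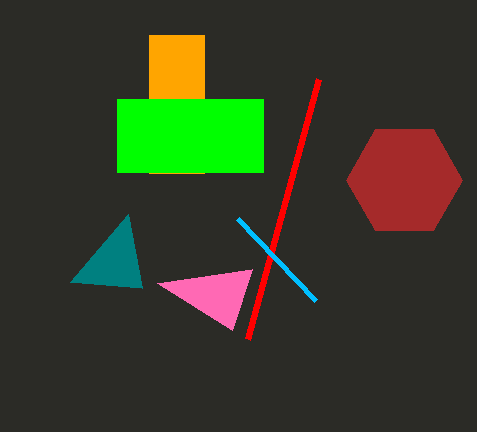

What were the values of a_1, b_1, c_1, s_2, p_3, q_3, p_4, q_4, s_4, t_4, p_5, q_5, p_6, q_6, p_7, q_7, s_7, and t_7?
a_1 = 404; b_1 = 180; c_1 = 58; s_2 = 319; p_3 = 237; q_3 = 218; p_4 = 149; q_4 = 35; s_4 = 204; t_4 = 173; p_5 = 142; q_5 = 288; p_6 = 157; q_6 = 283; p_7 = 117; q_7 = 99; s_7 = 263; t_7 = 172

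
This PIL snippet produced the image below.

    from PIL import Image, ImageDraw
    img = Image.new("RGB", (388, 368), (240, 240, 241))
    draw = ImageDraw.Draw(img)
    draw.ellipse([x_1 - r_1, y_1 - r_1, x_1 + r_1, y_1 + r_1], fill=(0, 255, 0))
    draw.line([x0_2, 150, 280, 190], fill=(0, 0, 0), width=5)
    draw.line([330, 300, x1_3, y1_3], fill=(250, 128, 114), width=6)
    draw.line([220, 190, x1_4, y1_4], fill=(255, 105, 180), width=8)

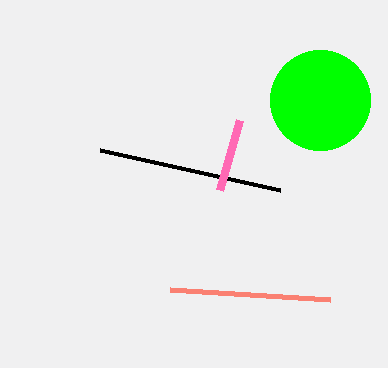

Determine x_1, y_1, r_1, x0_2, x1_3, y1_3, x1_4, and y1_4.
x_1 = 320; y_1 = 100; r_1 = 50; x0_2 = 100; x1_3 = 170; y1_3 = 290; x1_4 = 240; y1_4 = 120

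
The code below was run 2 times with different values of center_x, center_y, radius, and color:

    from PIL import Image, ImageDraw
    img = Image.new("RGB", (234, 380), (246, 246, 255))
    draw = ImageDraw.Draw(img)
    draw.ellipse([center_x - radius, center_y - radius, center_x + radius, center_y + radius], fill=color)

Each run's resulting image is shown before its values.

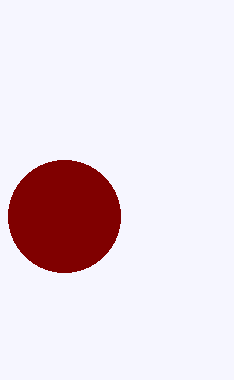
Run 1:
center_x = 64; center_y = 216; radius = 56; color = 'maroon'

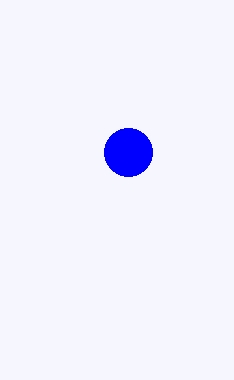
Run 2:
center_x = 128; center_y = 152; radius = 24; color = 'blue'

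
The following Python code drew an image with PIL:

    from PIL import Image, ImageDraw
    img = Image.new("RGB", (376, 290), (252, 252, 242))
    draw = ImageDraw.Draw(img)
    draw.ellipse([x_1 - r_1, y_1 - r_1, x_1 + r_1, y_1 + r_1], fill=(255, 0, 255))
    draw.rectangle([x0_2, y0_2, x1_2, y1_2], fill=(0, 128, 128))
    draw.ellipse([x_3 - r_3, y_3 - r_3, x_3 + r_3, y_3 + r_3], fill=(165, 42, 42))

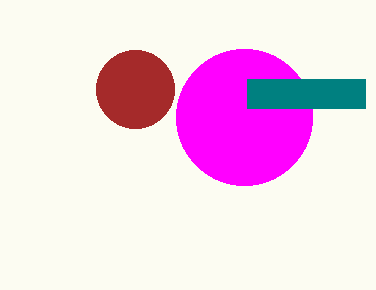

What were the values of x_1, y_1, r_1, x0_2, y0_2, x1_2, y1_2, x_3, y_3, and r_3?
x_1 = 244, y_1 = 117, r_1 = 68, x0_2 = 247, y0_2 = 79, x1_2 = 365, y1_2 = 108, x_3 = 135, y_3 = 89, r_3 = 39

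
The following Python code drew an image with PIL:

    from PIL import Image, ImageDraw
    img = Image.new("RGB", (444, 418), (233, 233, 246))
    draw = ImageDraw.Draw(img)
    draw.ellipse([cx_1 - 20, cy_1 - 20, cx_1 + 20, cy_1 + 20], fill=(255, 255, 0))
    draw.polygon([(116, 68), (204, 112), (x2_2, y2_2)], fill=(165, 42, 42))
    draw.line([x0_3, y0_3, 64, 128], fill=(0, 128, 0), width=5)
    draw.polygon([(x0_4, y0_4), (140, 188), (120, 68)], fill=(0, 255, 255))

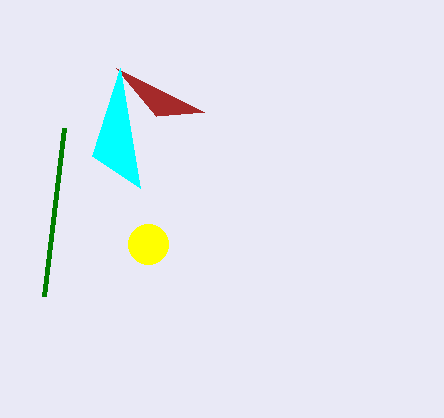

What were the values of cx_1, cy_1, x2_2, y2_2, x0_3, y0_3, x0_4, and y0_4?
cx_1 = 148
cy_1 = 244
x2_2 = 156
y2_2 = 116
x0_3 = 44
y0_3 = 296
x0_4 = 92
y0_4 = 156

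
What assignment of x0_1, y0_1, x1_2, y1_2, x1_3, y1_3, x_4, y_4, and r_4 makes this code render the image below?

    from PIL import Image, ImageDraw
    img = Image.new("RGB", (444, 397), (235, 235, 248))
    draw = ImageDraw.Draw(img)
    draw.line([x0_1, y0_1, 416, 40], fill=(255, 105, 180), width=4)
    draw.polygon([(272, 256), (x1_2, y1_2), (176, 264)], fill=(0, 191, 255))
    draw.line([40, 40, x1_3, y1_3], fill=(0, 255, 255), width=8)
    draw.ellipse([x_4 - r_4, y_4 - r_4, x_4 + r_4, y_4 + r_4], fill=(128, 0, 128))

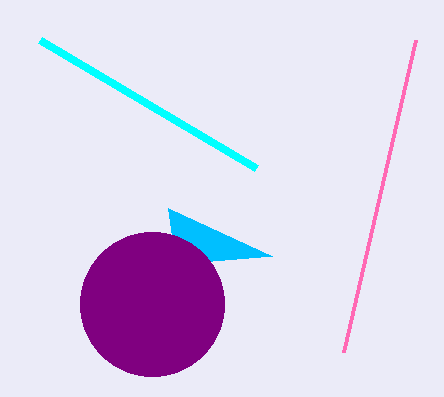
x0_1 = 344, y0_1 = 352, x1_2 = 168, y1_2 = 208, x1_3 = 256, y1_3 = 168, x_4 = 152, y_4 = 304, r_4 = 72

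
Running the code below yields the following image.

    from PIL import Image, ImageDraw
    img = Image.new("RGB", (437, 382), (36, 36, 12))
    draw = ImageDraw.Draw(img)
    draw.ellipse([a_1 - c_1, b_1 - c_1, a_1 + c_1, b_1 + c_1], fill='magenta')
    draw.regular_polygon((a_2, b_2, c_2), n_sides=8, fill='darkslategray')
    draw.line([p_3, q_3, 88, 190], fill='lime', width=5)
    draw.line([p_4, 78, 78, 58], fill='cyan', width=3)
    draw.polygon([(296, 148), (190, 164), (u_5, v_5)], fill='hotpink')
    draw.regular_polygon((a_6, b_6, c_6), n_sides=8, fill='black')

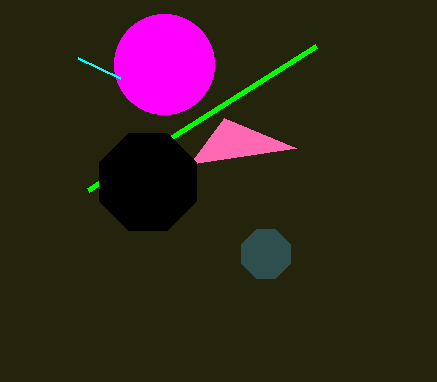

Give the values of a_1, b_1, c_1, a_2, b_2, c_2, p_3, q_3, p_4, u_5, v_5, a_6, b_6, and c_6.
a_1 = 164; b_1 = 64; c_1 = 50; a_2 = 266; b_2 = 254; c_2 = 26; p_3 = 316; q_3 = 46; p_4 = 120; u_5 = 224; v_5 = 118; a_6 = 148; b_6 = 182; c_6 = 52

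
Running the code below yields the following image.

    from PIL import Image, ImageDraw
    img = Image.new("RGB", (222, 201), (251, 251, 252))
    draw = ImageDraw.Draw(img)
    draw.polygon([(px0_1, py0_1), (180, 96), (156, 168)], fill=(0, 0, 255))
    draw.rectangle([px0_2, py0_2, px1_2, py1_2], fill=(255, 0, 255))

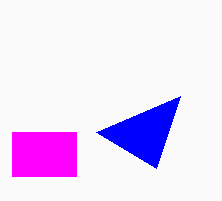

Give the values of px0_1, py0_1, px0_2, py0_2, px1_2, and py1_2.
px0_1 = 96; py0_1 = 132; px0_2 = 12; py0_2 = 132; px1_2 = 76; py1_2 = 176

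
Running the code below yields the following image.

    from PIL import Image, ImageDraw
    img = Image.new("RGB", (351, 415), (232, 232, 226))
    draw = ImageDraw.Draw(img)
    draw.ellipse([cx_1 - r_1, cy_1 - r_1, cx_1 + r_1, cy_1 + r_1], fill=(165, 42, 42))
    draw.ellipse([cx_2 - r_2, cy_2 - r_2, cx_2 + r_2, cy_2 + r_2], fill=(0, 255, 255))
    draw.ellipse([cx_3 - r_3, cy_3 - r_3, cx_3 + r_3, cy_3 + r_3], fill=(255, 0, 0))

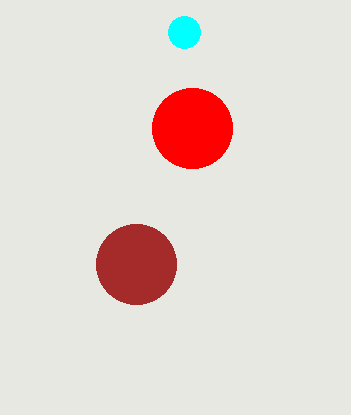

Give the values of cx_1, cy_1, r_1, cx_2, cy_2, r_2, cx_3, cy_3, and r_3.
cx_1 = 136
cy_1 = 264
r_1 = 40
cx_2 = 184
cy_2 = 32
r_2 = 16
cx_3 = 192
cy_3 = 128
r_3 = 40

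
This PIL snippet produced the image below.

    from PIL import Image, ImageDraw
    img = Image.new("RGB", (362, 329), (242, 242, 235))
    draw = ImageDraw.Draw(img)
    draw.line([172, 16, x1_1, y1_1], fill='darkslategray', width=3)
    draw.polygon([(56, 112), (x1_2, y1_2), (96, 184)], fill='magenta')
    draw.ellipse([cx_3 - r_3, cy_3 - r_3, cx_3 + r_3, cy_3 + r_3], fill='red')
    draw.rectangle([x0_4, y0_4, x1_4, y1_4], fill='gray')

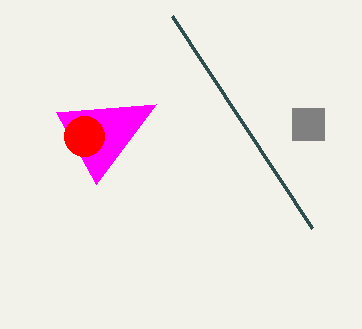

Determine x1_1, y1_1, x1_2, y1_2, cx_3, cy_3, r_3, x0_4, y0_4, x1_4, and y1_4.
x1_1 = 312, y1_1 = 228, x1_2 = 156, y1_2 = 104, cx_3 = 84, cy_3 = 136, r_3 = 20, x0_4 = 292, y0_4 = 108, x1_4 = 324, y1_4 = 140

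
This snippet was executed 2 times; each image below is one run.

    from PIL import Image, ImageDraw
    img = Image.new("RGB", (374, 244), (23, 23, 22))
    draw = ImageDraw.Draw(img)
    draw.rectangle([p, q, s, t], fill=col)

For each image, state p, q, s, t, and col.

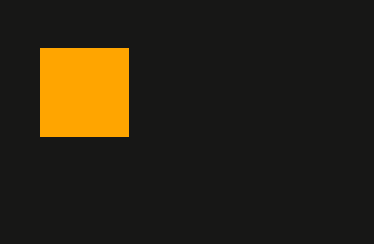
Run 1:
p = 40, q = 48, s = 128, t = 136, col = 'orange'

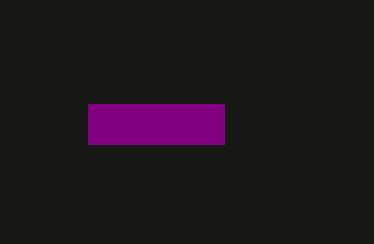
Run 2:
p = 88
q = 104
s = 224
t = 144
col = 'purple'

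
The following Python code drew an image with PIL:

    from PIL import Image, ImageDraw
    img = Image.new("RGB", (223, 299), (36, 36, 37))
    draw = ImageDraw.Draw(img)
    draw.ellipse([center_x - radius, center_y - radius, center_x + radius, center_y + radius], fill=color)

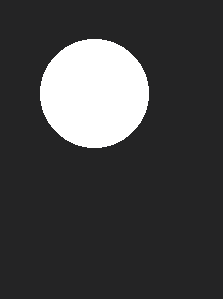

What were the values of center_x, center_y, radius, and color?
center_x = 94
center_y = 93
radius = 54
color = 'white'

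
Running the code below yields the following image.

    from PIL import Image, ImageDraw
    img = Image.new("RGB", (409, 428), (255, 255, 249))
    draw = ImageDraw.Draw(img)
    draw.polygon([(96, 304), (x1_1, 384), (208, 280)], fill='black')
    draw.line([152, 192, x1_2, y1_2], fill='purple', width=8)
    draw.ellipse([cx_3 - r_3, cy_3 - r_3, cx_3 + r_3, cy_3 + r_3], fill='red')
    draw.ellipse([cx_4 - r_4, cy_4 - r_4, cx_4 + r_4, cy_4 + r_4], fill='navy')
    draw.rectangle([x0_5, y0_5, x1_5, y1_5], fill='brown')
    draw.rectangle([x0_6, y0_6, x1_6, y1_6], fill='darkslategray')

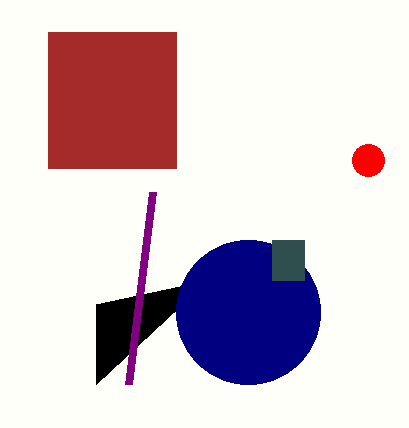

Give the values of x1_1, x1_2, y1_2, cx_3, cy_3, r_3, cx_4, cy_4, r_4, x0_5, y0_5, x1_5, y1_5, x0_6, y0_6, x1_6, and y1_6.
x1_1 = 96; x1_2 = 128; y1_2 = 384; cx_3 = 368; cy_3 = 160; r_3 = 16; cx_4 = 248; cy_4 = 312; r_4 = 72; x0_5 = 48; y0_5 = 32; x1_5 = 176; y1_5 = 168; x0_6 = 272; y0_6 = 240; x1_6 = 304; y1_6 = 280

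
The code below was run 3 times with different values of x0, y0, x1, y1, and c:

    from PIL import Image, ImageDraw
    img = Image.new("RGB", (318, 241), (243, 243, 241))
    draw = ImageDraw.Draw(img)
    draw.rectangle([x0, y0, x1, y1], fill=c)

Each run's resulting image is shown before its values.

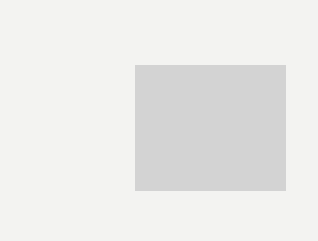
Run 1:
x0 = 135
y0 = 65
x1 = 285
y1 = 190
c = 'lightgray'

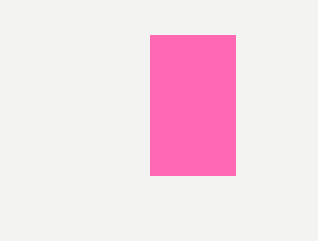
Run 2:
x0 = 150, y0 = 35, x1 = 235, y1 = 175, c = 'hotpink'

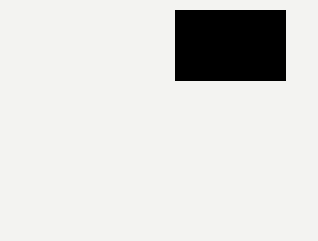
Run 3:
x0 = 175, y0 = 10, x1 = 285, y1 = 80, c = 'black'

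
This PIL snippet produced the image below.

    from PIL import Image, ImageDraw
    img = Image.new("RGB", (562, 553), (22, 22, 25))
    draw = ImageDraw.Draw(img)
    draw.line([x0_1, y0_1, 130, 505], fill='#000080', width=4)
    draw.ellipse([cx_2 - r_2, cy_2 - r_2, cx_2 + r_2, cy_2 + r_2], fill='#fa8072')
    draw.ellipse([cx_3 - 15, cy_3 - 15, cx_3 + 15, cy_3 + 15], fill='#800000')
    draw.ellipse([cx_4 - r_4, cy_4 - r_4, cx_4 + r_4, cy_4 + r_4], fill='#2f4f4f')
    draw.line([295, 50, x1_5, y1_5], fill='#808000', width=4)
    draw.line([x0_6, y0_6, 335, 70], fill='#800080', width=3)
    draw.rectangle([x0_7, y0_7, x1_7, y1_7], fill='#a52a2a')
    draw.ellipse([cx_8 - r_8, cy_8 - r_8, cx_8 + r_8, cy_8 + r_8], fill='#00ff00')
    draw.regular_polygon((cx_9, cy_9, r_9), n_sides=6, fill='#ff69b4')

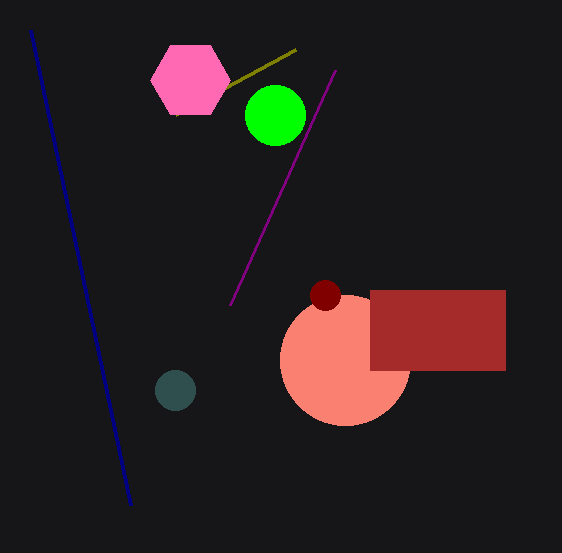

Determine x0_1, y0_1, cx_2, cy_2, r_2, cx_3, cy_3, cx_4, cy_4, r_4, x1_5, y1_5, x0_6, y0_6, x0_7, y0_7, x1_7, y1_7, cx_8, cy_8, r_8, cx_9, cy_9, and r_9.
x0_1 = 30; y0_1 = 30; cx_2 = 345; cy_2 = 360; r_2 = 65; cx_3 = 325; cy_3 = 295; cx_4 = 175; cy_4 = 390; r_4 = 20; x1_5 = 175; y1_5 = 115; x0_6 = 230; y0_6 = 305; x0_7 = 370; y0_7 = 290; x1_7 = 505; y1_7 = 370; cx_8 = 275; cy_8 = 115; r_8 = 30; cx_9 = 190; cy_9 = 80; r_9 = 40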